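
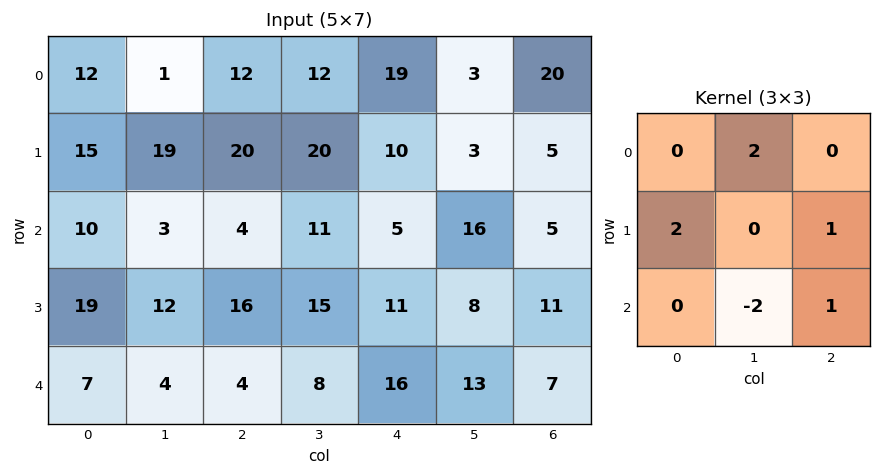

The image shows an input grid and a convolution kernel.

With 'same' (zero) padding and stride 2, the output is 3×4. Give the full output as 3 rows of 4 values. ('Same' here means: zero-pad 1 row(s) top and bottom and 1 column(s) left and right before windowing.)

-10 -6 10 -4
7 40 44 20
42 48 51 48

Output[0,0]: The receptive field on the zero-padded input at this output position is [0 0 0 / 0 12 1 / 0 15 19]. Elementwise product with the kernel and sum: 0·2 + 0·2 + 1·1 + 15·-2 + 19·1.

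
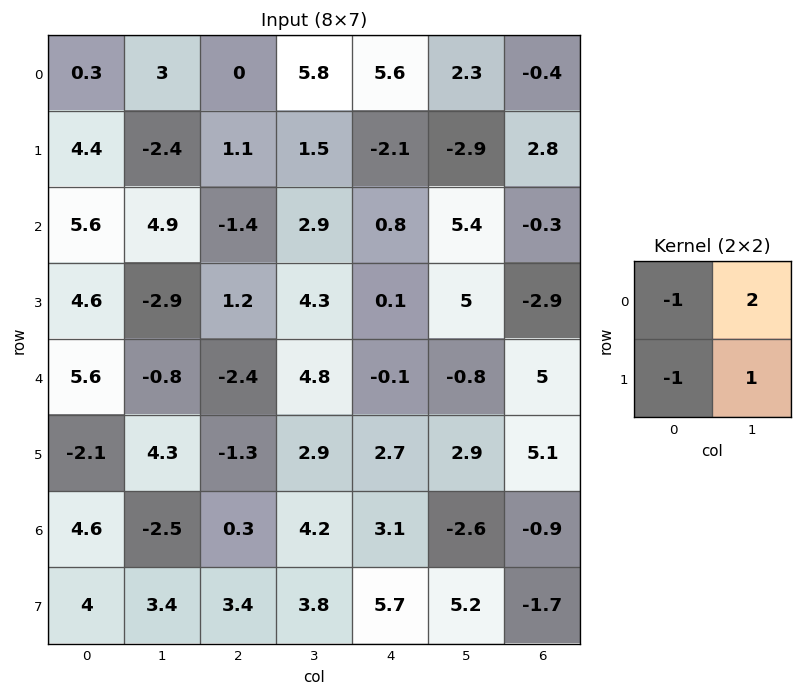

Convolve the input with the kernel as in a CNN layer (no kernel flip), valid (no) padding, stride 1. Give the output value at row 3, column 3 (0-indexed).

The receptive field on the input at this output position is [4.3 0.1 / 4.8 -0.1]. Elementwise product with the kernel and sum: 4.3·-1 + 0.1·2 + 4.8·-1 + -0.1·1.

-9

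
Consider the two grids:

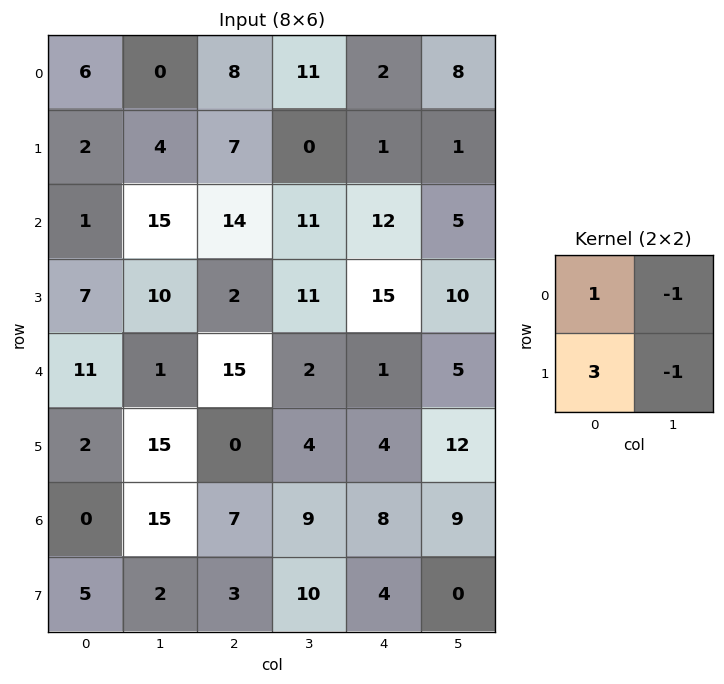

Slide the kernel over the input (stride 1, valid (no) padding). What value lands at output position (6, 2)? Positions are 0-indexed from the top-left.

The receptive field on the input at this output position is [7 9 / 3 10]. Elementwise product with the kernel and sum: 7·1 + 9·-1 + 3·3 + 10·-1.

-3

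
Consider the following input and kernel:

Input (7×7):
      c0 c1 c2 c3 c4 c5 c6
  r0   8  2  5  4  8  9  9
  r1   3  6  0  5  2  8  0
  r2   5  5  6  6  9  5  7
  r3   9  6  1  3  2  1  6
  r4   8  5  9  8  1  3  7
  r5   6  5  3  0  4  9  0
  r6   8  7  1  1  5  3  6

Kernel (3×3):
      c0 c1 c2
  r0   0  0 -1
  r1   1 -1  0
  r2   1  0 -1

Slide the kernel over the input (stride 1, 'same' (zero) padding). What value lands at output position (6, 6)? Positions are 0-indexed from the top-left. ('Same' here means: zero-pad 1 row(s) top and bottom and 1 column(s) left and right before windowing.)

The receptive field on the zero-padded input at this output position is [9 0 0 / 3 6 0 / 0 0 0]. Elementwise product with the kernel and sum: 0·-1 + 3·1 + 6·-1 + 0·1 + 0·-1.

-3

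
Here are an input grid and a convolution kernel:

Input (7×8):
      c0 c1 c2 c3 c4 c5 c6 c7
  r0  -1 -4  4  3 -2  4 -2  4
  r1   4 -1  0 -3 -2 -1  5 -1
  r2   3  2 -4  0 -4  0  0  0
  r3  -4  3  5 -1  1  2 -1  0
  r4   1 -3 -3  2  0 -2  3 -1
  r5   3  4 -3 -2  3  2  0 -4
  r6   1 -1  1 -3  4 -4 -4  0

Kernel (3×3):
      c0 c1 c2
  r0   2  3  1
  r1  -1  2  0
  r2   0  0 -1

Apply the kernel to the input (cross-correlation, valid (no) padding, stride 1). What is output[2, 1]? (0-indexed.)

-3

The receptive field on the input at this output position is [2 -4 0 / 3 5 -1 / -3 -3 2]. Elementwise product with the kernel and sum: 2·2 + -4·3 + 0·1 + 3·-1 + 5·2 + 2·-1.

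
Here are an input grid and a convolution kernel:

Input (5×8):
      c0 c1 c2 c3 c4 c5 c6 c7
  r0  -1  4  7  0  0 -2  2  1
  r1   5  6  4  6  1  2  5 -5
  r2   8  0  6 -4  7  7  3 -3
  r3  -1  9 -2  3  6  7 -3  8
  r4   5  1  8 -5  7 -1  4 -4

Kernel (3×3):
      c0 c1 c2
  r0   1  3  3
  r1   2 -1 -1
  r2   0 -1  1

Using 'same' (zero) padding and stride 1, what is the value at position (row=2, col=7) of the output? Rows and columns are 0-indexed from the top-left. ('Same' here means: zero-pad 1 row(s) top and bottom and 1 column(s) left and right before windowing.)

The receptive field on the zero-padded input at this output position is [5 -5 0 / 3 -3 0 / -3 8 0]. Elementwise product with the kernel and sum: 5·1 + -5·3 + 0·3 + 3·2 + -3·-1 + 0·-1 + 8·-1 + 0·1.

-9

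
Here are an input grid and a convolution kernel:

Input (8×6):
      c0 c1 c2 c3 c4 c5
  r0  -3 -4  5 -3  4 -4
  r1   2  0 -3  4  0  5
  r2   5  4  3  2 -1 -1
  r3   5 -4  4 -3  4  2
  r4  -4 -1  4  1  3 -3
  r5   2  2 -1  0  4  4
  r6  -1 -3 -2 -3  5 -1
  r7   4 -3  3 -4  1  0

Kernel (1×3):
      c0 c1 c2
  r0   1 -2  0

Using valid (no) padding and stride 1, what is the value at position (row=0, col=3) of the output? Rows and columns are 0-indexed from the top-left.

-11

The receptive field on the input at this output position is [-3 4 -4]. Elementwise product with the kernel and sum: -3·1 + 4·-2.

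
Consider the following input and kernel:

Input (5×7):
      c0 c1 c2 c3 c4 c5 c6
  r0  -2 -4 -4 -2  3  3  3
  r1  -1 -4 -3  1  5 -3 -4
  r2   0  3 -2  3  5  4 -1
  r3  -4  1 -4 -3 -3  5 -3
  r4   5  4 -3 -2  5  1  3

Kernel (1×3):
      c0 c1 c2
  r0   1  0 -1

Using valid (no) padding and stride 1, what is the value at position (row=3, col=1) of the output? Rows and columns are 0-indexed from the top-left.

4

The receptive field on the input at this output position is [1 -4 -3]. Elementwise product with the kernel and sum: 1·1 + -3·-1.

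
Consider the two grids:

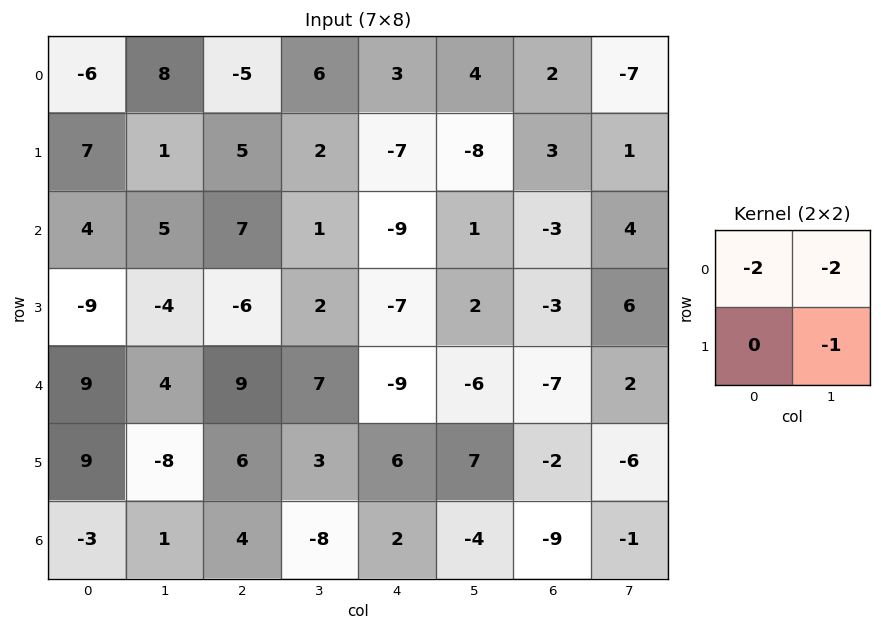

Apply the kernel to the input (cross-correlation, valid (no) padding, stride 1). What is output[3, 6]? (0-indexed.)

-8

The receptive field on the input at this output position is [-3 6 / -7 2]. Elementwise product with the kernel and sum: -3·-2 + 6·-2 + 2·-1.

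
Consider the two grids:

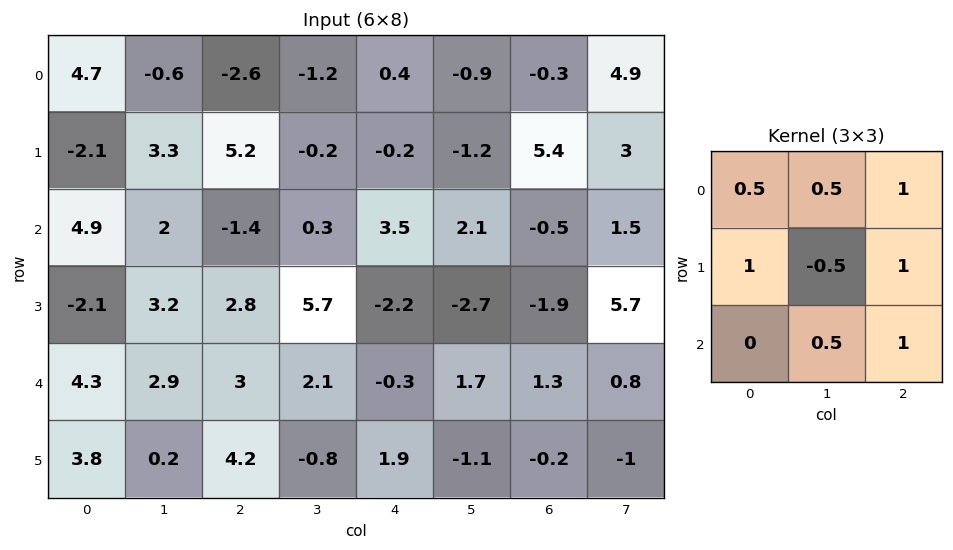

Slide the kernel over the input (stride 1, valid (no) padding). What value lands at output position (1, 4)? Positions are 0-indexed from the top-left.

The receptive field on the input at this output position is [-0.2 -1.2 5.4 / 3.5 2.1 -0.5 / -2.2 -2.7 -1.9]. Elementwise product with the kernel and sum: -0.2·0.5 + -1.2·0.5 + 5.4·1 + 3.5·1 + 2.1·-0.5 + -0.5·1 + -2.7·0.5 + -1.9·1.

3.4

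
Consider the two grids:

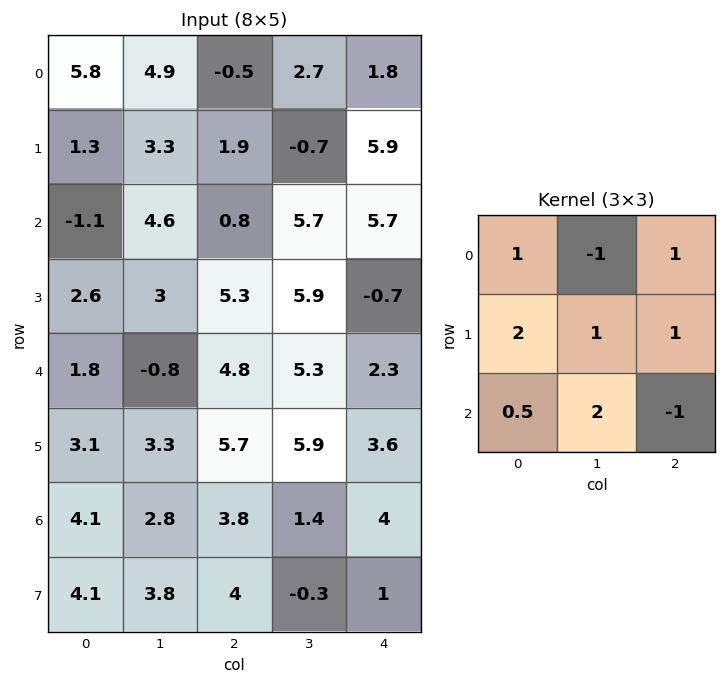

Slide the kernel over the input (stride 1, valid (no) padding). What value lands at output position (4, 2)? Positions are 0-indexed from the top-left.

The receptive field on the input at this output position is [4.8 5.3 2.3 / 5.7 5.9 3.6 / 3.8 1.4 4]. Elementwise product with the kernel and sum: 4.8·1 + 5.3·-1 + 2.3·1 + 5.7·2 + 5.9·1 + 3.6·1 + 3.8·0.5 + 1.4·2 + 4·-1.

23.4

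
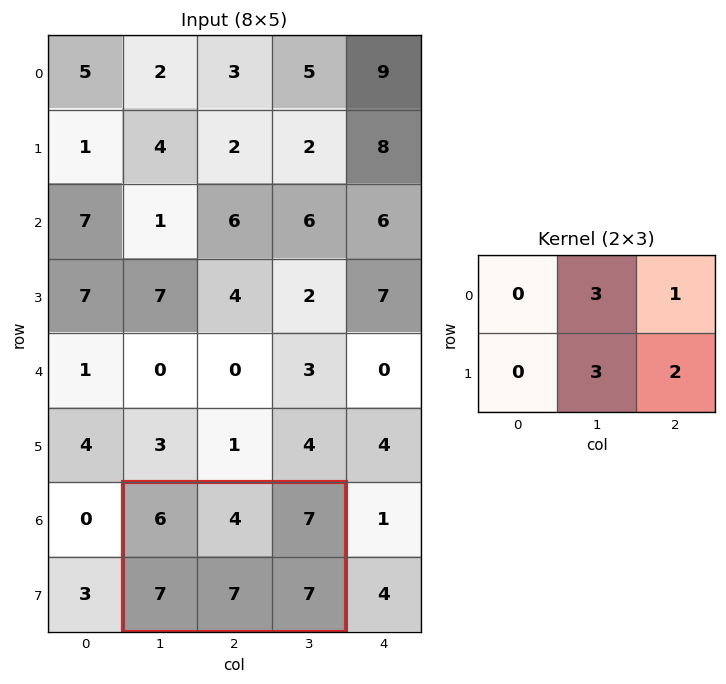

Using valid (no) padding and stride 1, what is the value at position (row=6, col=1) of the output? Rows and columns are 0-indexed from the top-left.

54

The receptive field on the input at this output position is [6 4 7 / 7 7 7]. Elementwise product with the kernel and sum: 4·3 + 7·1 + 7·3 + 7·2.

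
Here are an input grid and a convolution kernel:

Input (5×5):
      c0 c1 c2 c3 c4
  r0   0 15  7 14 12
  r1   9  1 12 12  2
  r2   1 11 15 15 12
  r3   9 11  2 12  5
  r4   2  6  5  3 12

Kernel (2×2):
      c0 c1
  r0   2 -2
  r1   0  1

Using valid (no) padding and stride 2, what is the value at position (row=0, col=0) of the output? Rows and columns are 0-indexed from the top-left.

The receptive field on the input at this output position is [0 15 / 9 1]. Elementwise product with the kernel and sum: 0·2 + 15·-2 + 1·1.

-29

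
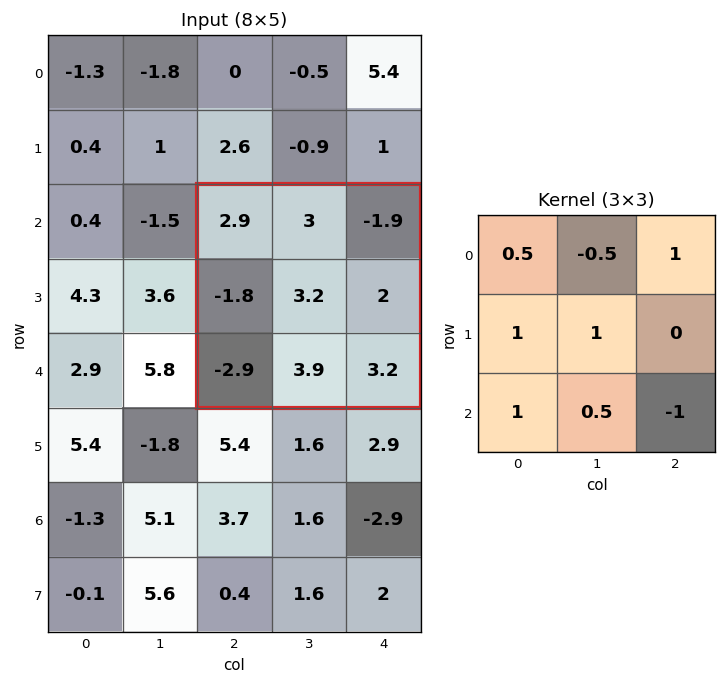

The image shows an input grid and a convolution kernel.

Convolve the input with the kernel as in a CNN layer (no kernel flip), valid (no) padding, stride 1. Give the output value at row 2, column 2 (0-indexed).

-4.7

The receptive field on the input at this output position is [2.9 3 -1.9 / -1.8 3.2 2 / -2.9 3.9 3.2]. Elementwise product with the kernel and sum: 2.9·0.5 + 3·-0.5 + -1.9·1 + -1.8·1 + 3.2·1 + -2.9·1 + 3.9·0.5 + 3.2·-1.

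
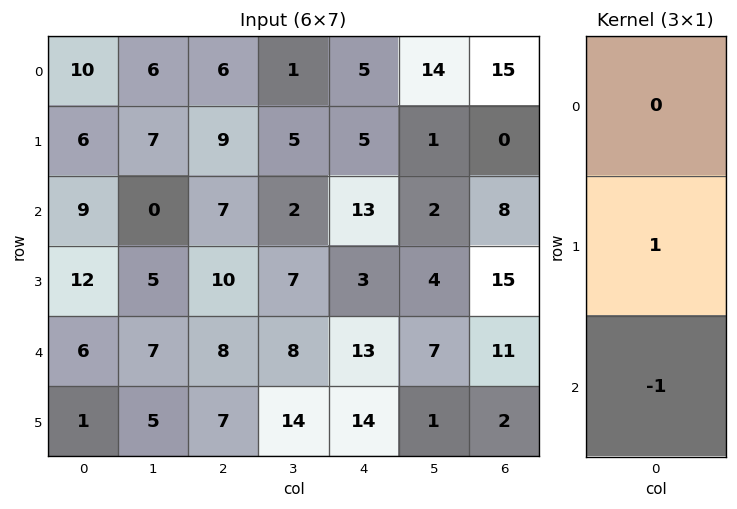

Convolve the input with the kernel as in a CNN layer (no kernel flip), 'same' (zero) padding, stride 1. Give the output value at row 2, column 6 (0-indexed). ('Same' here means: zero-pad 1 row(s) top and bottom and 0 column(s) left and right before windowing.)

The receptive field on the zero-padded input at this output position is [0 / 8 / 15]. Elementwise product with the kernel and sum: 8·1 + 15·-1.

-7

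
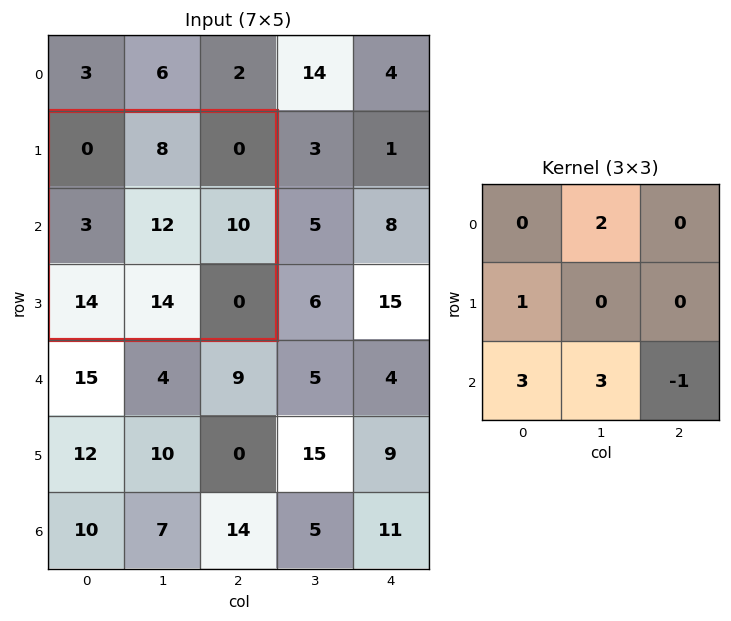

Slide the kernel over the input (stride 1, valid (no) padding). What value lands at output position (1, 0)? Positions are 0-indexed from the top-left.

103

The receptive field on the input at this output position is [0 8 0 / 3 12 10 / 14 14 0]. Elementwise product with the kernel and sum: 8·2 + 3·1 + 14·3 + 14·3 + 0·-1.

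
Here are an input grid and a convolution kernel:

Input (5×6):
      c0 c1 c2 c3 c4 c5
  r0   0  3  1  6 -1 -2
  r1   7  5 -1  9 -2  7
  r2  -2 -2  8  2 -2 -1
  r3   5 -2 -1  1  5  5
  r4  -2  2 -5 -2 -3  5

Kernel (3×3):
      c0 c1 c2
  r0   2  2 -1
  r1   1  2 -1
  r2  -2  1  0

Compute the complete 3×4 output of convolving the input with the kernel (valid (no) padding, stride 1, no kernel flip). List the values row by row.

Output[0,0]: The receptive field on the input at this output position is [0 3 1 / 7 5 -1 / -2 -2 8]. Elementwise product with the kernel and sum: 0·2 + 3·2 + 1·-1 + 7·1 + 5·2 + -1·-1 + -2·-2 + -2·1.
Output[0,1]: The receptive field on the input at this output position is [3 1 6 / 5 -1 9 / -2 8 2]. Elementwise product with the kernel and sum: 3·2 + 1·2 + 6·-1 + 5·1 + -1·2 + 9·-1 + -2·-2 + 8·1.

25 8 20 4
-1 14 35 9
-8 -4 26 8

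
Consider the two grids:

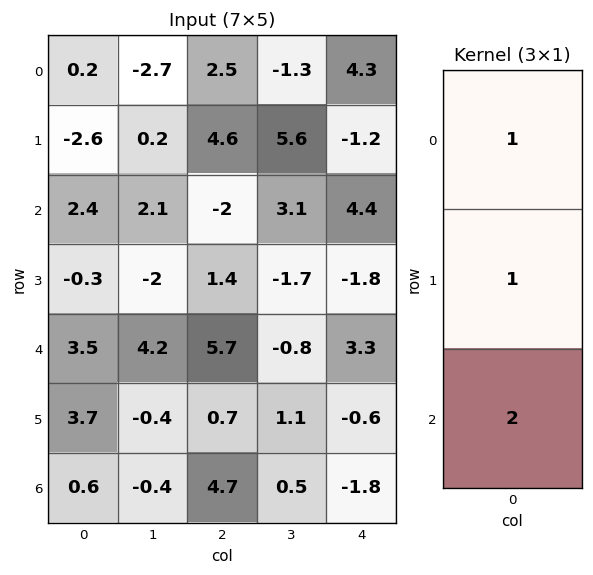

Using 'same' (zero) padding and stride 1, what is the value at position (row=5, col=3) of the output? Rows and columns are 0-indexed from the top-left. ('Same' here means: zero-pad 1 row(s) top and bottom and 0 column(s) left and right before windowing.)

The receptive field on the zero-padded input at this output position is [-0.8 / 1.1 / 0.5]. Elementwise product with the kernel and sum: -0.8·1 + 1.1·1 + 0.5·2.

1.3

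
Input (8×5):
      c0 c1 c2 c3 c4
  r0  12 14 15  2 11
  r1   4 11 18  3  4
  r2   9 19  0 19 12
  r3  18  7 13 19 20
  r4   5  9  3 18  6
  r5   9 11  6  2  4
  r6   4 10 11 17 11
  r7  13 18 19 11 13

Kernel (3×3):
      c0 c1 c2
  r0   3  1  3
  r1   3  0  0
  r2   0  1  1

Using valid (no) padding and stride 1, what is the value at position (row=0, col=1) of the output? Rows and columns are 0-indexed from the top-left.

115

The receptive field on the input at this output position is [14 15 2 / 11 18 3 / 19 0 19]. Elementwise product with the kernel and sum: 14·3 + 15·1 + 2·3 + 11·3 + 0·1 + 19·1.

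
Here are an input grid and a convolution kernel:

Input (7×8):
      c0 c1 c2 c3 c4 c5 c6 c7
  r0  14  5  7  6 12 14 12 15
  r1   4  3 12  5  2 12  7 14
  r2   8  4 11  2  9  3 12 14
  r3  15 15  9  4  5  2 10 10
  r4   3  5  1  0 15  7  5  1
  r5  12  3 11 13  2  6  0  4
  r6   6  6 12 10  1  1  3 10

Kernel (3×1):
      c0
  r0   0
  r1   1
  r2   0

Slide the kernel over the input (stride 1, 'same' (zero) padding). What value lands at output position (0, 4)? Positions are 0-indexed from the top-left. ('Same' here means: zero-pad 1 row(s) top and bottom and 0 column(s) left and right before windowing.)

The receptive field on the zero-padded input at this output position is [0 / 12 / 2]. Elementwise product with the kernel and sum: 12·1.

12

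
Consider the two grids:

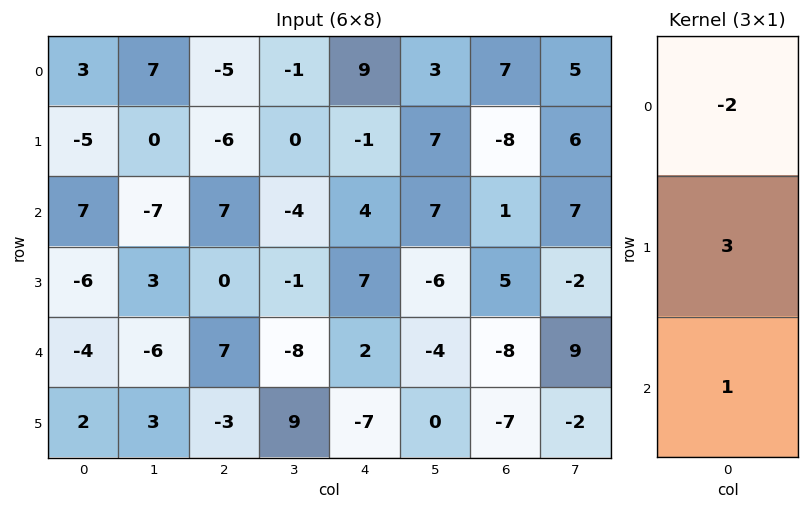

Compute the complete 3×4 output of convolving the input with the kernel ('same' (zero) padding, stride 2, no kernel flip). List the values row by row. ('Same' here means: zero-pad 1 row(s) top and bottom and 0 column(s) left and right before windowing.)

4 -21 26 13
25 33 21 24
2 18 -15 -41

Output[0,0]: The receptive field on the zero-padded input at this output position is [0 / 3 / -5]. Elementwise product with the kernel and sum: 0·-2 + 3·3 + -5·1.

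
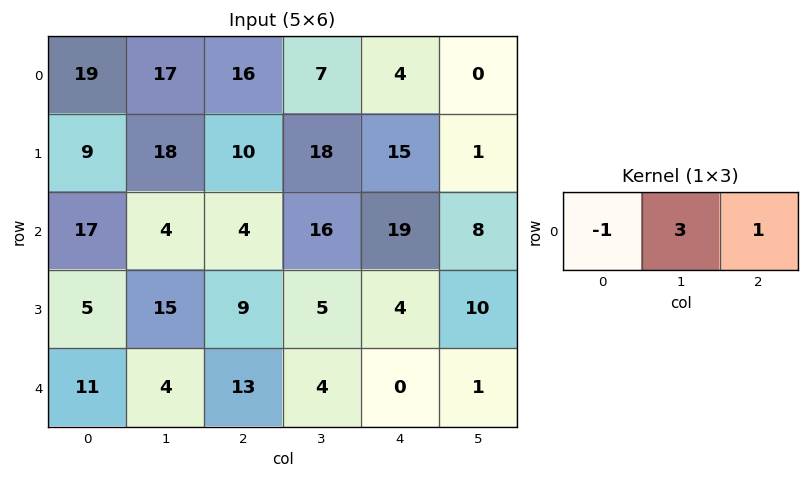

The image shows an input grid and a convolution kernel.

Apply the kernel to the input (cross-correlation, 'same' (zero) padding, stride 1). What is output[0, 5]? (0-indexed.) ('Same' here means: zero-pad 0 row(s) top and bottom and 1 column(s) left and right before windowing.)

-4

The receptive field on the zero-padded input at this output position is [4 0 0]. Elementwise product with the kernel and sum: 4·-1 + 0·3 + 0·1.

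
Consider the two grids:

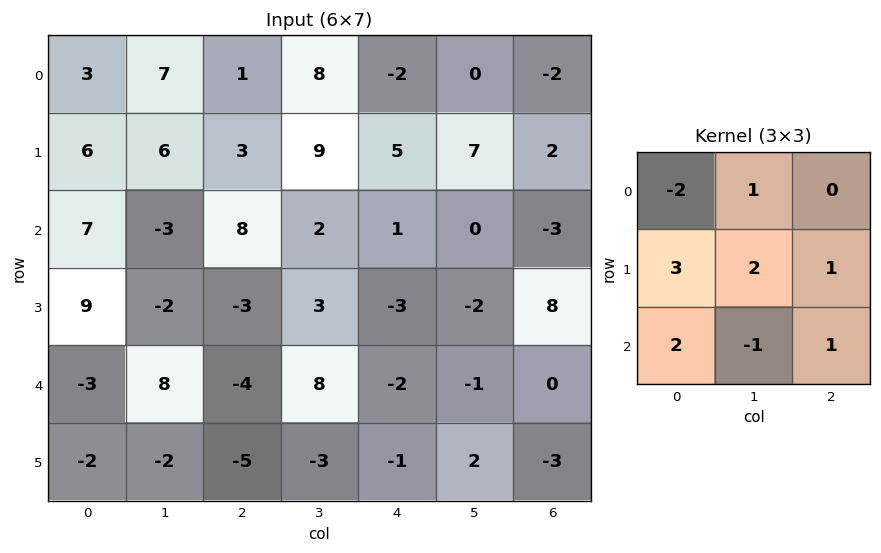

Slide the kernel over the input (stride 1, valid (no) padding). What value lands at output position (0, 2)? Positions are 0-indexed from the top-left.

The receptive field on the input at this output position is [1 8 -2 / 3 9 5 / 8 2 1]. Elementwise product with the kernel and sum: 1·-2 + 8·1 + 3·3 + 9·2 + 5·1 + 8·2 + 2·-1 + 1·1.

53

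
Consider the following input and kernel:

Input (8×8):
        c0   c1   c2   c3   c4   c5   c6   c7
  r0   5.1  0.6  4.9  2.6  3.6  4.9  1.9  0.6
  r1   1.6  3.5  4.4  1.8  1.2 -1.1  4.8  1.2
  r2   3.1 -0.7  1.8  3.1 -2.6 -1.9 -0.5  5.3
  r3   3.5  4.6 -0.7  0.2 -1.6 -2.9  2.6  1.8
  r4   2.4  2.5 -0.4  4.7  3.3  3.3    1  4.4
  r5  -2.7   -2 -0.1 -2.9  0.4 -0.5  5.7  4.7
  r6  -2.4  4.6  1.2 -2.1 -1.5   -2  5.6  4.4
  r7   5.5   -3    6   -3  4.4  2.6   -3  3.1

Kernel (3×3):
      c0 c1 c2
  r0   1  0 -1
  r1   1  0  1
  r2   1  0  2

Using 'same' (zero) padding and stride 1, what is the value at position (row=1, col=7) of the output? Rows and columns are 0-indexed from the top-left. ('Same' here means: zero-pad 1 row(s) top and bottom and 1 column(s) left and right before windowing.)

The receptive field on the zero-padded input at this output position is [1.9 0.6 0 / 4.8 1.2 0 / -0.5 5.3 0]. Elementwise product with the kernel and sum: 1.9·1 + 0·-1 + 4.8·1 + 0·1 + -0.5·1 + 0·2.

6.2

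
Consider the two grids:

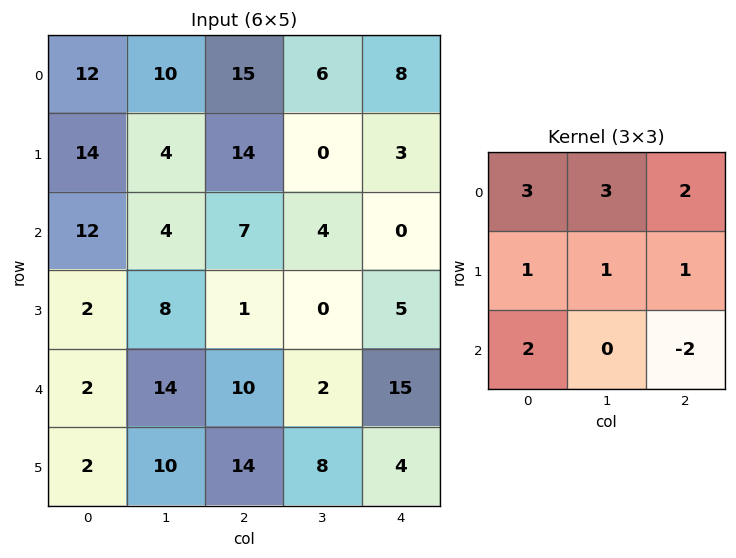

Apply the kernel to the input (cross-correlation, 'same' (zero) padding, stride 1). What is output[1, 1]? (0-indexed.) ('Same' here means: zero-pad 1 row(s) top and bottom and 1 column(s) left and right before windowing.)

The receptive field on the zero-padded input at this output position is [12 10 15 / 14 4 14 / 12 4 7]. Elementwise product with the kernel and sum: 12·3 + 10·3 + 15·2 + 14·1 + 4·1 + 14·1 + 12·2 + 7·-2.

138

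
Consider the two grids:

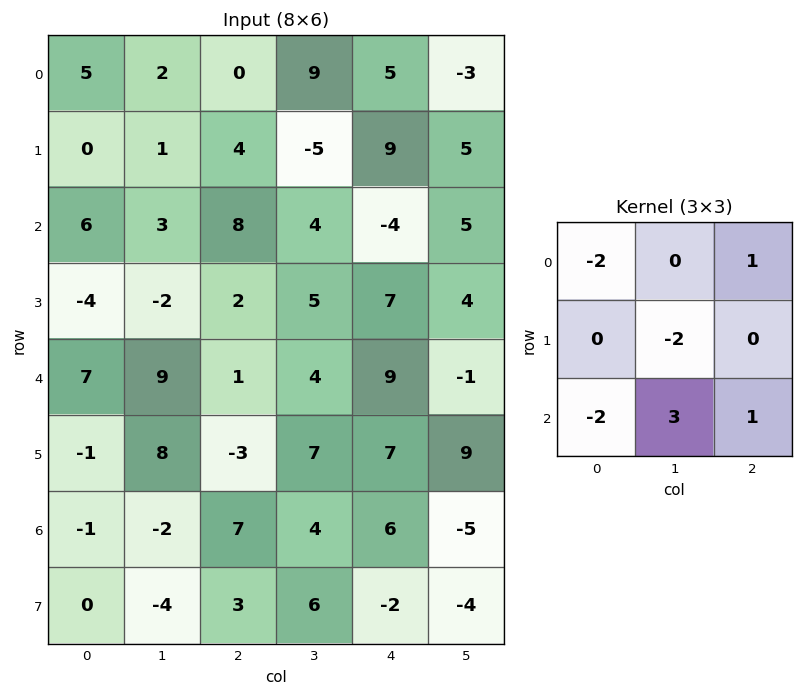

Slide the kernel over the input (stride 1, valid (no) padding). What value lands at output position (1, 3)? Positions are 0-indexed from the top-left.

The receptive field on the input at this output position is [-5 9 5 / 4 -4 5 / 5 7 4]. Elementwise product with the kernel and sum: -5·-2 + 5·1 + -4·-2 + 5·-2 + 7·3 + 4·1.

38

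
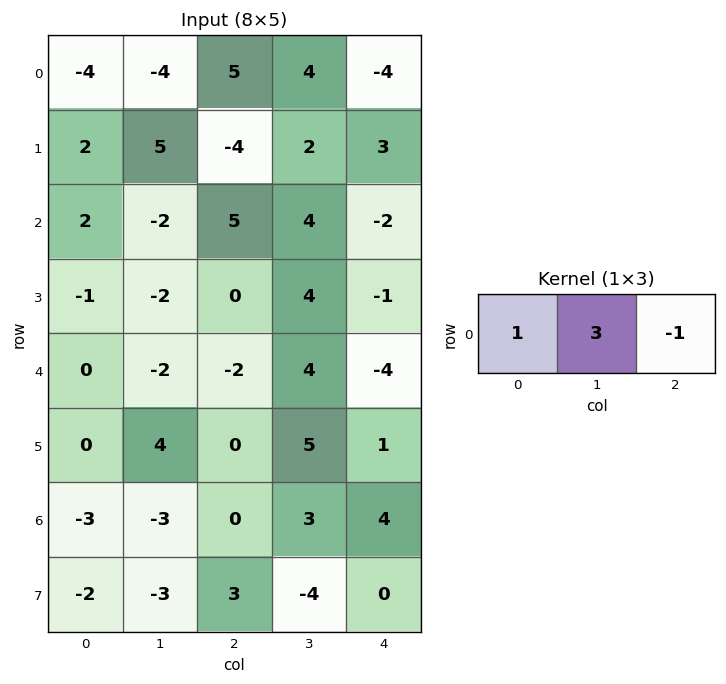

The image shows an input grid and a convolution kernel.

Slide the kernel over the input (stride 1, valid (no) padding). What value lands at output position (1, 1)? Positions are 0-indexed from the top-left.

The receptive field on the input at this output position is [5 -4 2]. Elementwise product with the kernel and sum: 5·1 + -4·3 + 2·-1.

-9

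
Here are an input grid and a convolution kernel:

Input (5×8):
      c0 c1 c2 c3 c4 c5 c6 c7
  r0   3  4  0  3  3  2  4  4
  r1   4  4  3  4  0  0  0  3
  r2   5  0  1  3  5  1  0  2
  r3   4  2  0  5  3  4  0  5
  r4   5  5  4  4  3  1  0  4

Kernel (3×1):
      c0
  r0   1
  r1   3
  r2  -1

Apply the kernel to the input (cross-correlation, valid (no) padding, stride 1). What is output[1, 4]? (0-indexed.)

12

The receptive field on the input at this output position is [0 / 5 / 3]. Elementwise product with the kernel and sum: 0·1 + 5·3 + 3·-1.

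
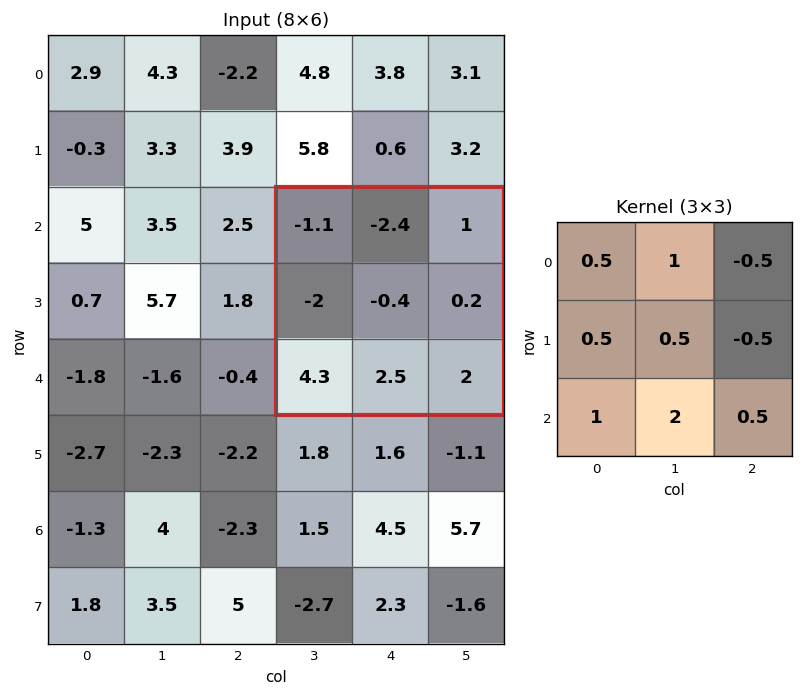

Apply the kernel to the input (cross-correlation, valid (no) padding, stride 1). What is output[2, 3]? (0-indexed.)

The receptive field on the input at this output position is [-1.1 -2.4 1 / -2 -0.4 0.2 / 4.3 2.5 2]. Elementwise product with the kernel and sum: -1.1·0.5 + -2.4·1 + 1·-0.5 + -2·0.5 + -0.4·0.5 + 0.2·-0.5 + 4.3·1 + 2.5·2 + 2·0.5.

5.55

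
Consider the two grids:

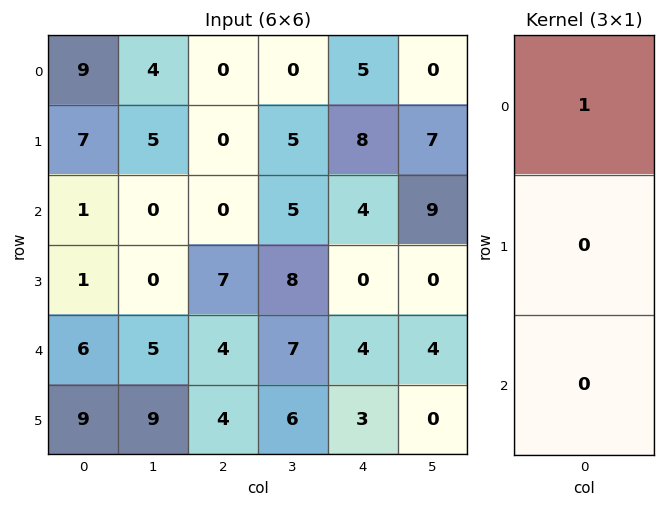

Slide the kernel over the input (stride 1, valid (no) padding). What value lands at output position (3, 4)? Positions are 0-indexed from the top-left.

The receptive field on the input at this output position is [0 / 4 / 3]. Elementwise product with the kernel and sum: 0·1.

0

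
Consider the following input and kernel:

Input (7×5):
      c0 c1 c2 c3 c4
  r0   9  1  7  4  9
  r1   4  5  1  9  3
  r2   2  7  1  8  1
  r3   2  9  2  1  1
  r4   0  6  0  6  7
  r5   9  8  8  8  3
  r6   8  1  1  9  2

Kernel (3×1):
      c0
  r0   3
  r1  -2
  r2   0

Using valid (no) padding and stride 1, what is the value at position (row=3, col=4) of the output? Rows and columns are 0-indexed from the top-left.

The receptive field on the input at this output position is [1 / 7 / 3]. Elementwise product with the kernel and sum: 1·3 + 7·-2.

-11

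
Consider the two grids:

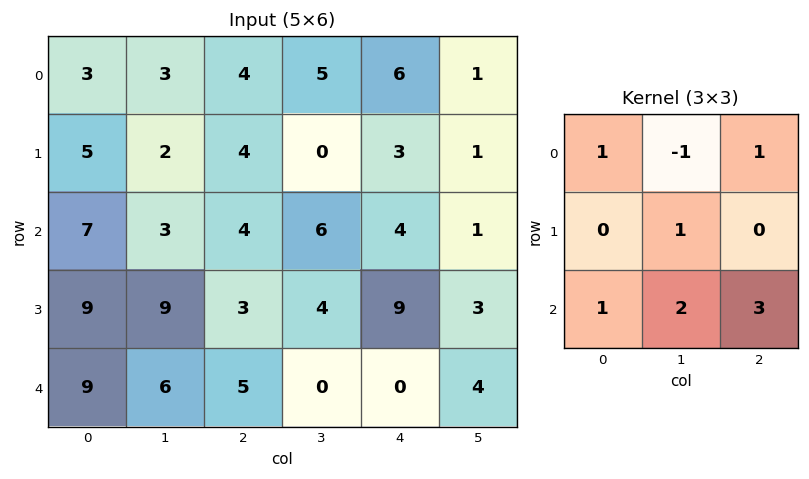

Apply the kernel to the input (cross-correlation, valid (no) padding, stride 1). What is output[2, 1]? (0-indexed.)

The receptive field on the input at this output position is [3 4 6 / 9 3 4 / 6 5 0]. Elementwise product with the kernel and sum: 3·1 + 4·-1 + 6·1 + 3·1 + 6·1 + 5·2 + 0·3.

24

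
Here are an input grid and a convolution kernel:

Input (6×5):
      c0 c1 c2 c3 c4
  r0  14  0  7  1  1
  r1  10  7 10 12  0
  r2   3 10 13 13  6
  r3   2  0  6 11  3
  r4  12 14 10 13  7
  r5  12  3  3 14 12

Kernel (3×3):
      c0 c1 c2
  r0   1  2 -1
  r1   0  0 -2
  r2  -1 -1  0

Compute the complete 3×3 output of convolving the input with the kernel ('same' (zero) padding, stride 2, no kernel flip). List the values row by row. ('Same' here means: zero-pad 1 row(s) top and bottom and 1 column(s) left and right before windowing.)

-10 -19 -12
-9 -17 -2
-36 -31 -9

Output[0,0]: The receptive field on the zero-padded input at this output position is [0 0 0 / 0 14 0 / 0 10 7]. Elementwise product with the kernel and sum: 0·1 + 0·2 + 0·-1 + 0·-2 + 0·-1 + 10·-1.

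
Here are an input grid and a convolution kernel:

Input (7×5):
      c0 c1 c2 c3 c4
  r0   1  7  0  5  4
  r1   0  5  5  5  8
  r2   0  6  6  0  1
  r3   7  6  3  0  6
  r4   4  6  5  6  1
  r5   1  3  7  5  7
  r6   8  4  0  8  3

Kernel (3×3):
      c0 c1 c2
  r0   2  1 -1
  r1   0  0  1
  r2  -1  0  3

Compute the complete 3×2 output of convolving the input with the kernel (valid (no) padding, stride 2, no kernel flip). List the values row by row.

32 6
14 15
8 31

Output[0,0]: The receptive field on the input at this output position is [1 7 0 / 0 5 5 / 0 6 6]. Elementwise product with the kernel and sum: 1·2 + 7·1 + 0·-1 + 5·1 + 0·-1 + 6·3.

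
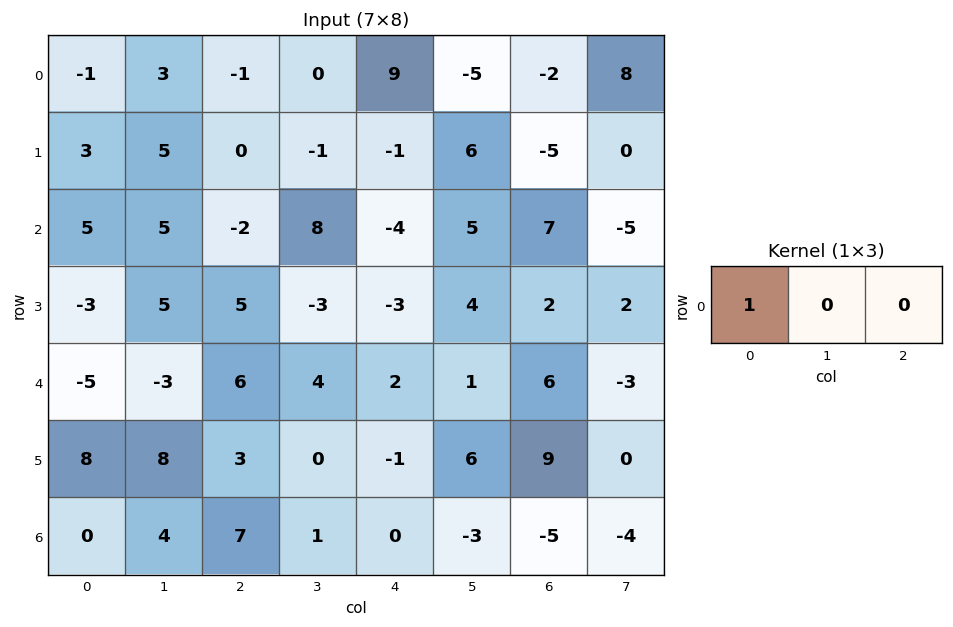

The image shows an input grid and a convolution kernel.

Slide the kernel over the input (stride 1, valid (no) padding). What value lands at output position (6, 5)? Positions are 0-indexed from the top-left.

-3

The receptive field on the input at this output position is [-3 -5 -4]. Elementwise product with the kernel and sum: -3·1.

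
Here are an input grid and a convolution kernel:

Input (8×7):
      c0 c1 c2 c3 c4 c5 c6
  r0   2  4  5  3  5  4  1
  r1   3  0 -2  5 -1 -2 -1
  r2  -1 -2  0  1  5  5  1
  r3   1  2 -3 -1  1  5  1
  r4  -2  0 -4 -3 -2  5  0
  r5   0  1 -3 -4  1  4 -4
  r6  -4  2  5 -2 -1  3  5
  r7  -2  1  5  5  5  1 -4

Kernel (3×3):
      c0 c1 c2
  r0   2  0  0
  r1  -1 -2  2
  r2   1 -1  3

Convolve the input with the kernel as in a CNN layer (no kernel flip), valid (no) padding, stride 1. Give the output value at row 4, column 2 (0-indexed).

9

The receptive field on the input at this output position is [-4 -3 -2 / -3 -4 1 / 5 -2 -1]. Elementwise product with the kernel and sum: -4·2 + -3·-1 + -4·-2 + 1·2 + 5·1 + -2·-1 + -1·3.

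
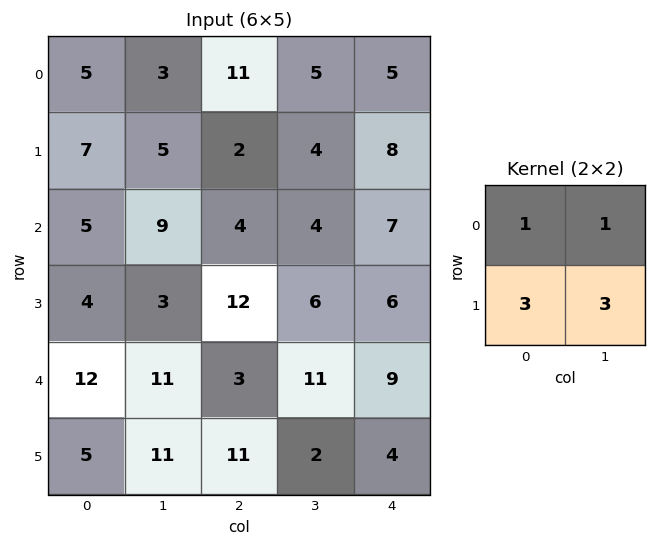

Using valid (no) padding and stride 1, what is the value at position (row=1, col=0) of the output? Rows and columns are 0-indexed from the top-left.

The receptive field on the input at this output position is [7 5 / 5 9]. Elementwise product with the kernel and sum: 7·1 + 5·1 + 5·3 + 9·3.

54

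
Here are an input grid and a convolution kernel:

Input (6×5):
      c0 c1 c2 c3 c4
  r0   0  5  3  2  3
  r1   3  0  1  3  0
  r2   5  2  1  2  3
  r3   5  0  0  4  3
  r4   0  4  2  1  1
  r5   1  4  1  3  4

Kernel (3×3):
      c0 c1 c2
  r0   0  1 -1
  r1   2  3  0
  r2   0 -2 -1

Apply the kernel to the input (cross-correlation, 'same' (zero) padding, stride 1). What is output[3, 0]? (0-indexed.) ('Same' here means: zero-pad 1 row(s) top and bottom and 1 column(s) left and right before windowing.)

The receptive field on the zero-padded input at this output position is [0 5 2 / 0 5 0 / 0 0 4]. Elementwise product with the kernel and sum: 5·1 + 2·-1 + 0·2 + 5·3 + 0·-2 + 4·-1.

14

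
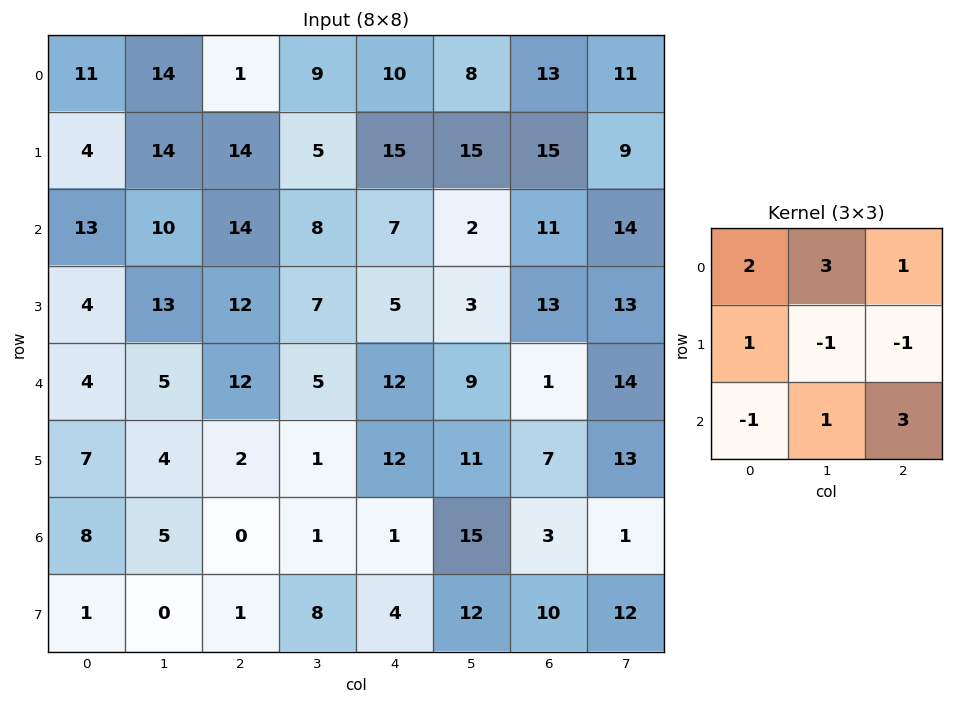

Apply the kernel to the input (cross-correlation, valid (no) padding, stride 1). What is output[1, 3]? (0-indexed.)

The receptive field on the input at this output position is [5 15 15 / 8 7 2 / 7 5 3]. Elementwise product with the kernel and sum: 5·2 + 15·3 + 15·1 + 8·1 + 7·-1 + 2·-1 + 7·-1 + 5·1 + 3·3.

76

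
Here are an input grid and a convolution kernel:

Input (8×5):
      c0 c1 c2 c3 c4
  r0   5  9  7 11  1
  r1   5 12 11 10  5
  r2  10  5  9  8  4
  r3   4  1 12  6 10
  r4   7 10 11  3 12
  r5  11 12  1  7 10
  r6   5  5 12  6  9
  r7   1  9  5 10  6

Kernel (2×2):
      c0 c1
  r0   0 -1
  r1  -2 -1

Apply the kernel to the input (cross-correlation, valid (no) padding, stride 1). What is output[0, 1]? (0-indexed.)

The receptive field on the input at this output position is [9 7 / 12 11]. Elementwise product with the kernel and sum: 7·-1 + 12·-2 + 11·-1.

-42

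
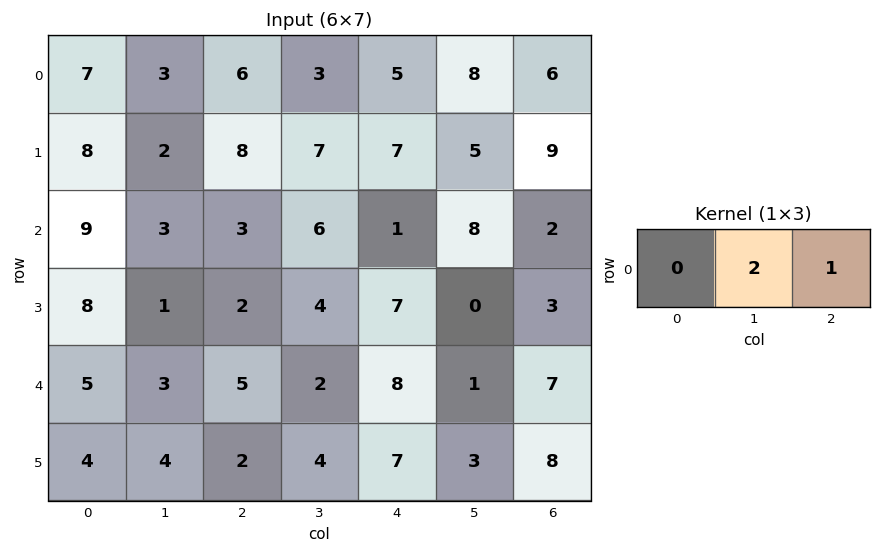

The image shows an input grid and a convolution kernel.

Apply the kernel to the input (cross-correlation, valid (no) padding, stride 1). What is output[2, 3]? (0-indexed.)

10

The receptive field on the input at this output position is [6 1 8]. Elementwise product with the kernel and sum: 1·2 + 8·1.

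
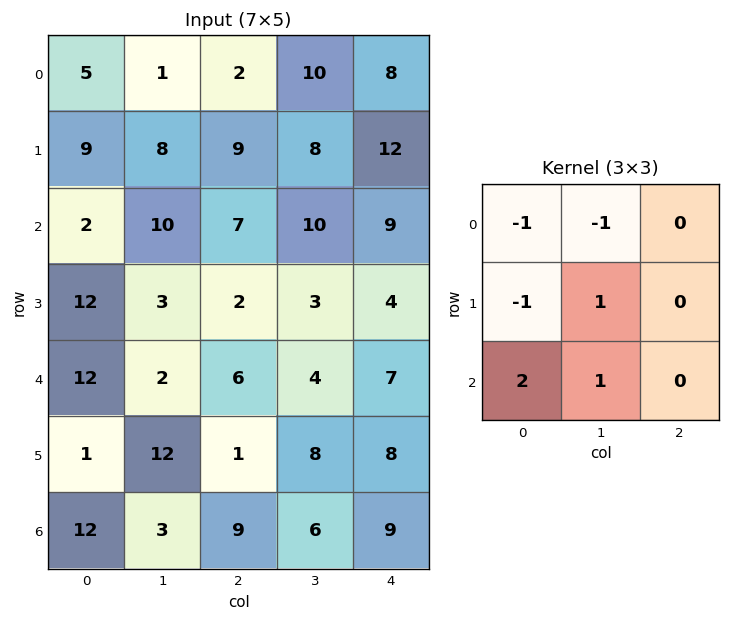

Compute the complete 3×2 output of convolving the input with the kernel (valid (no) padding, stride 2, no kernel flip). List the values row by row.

Output[0,0]: The receptive field on the input at this output position is [5 1 2 / 9 8 9 / 2 10 7]. Elementwise product with the kernel and sum: 5·-1 + 1·-1 + 9·-1 + 8·1 + 2·2 + 10·1.

7 11
5 0
24 21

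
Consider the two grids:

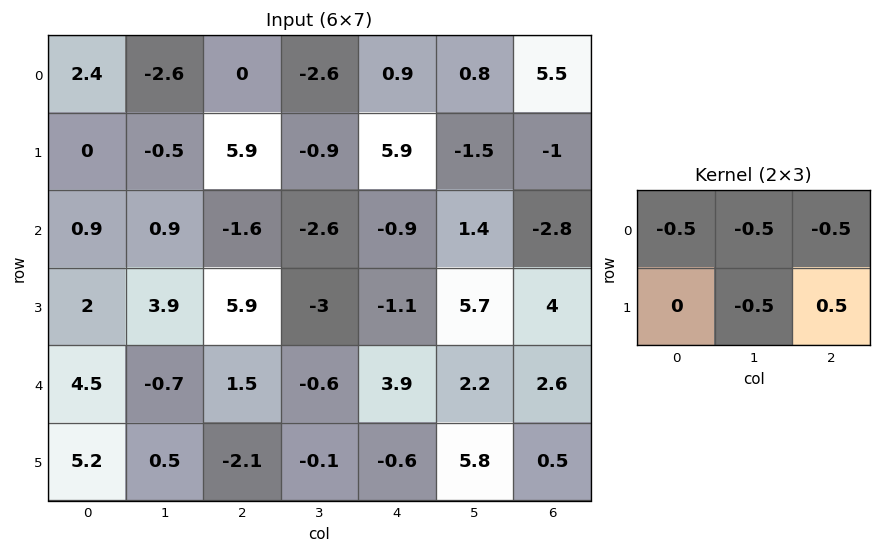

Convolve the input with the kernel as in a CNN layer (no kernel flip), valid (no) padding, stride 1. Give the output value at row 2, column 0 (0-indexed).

The receptive field on the input at this output position is [0.9 0.9 -1.6 / 2 3.9 5.9]. Elementwise product with the kernel and sum: 0.9·-0.5 + 0.9·-0.5 + -1.6·-0.5 + 3.9·-0.5 + 5.9·0.5.

0.9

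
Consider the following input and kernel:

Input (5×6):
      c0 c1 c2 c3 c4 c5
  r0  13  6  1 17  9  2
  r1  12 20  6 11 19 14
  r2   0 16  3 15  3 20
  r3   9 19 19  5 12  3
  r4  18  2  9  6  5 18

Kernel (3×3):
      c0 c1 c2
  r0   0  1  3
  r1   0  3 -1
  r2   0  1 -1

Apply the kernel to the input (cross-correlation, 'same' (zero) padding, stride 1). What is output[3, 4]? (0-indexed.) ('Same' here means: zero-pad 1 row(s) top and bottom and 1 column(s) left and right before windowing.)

The receptive field on the zero-padded input at this output position is [15 3 20 / 5 12 3 / 6 5 18]. Elementwise product with the kernel and sum: 3·1 + 20·3 + 12·3 + 3·-1 + 5·1 + 18·-1.

83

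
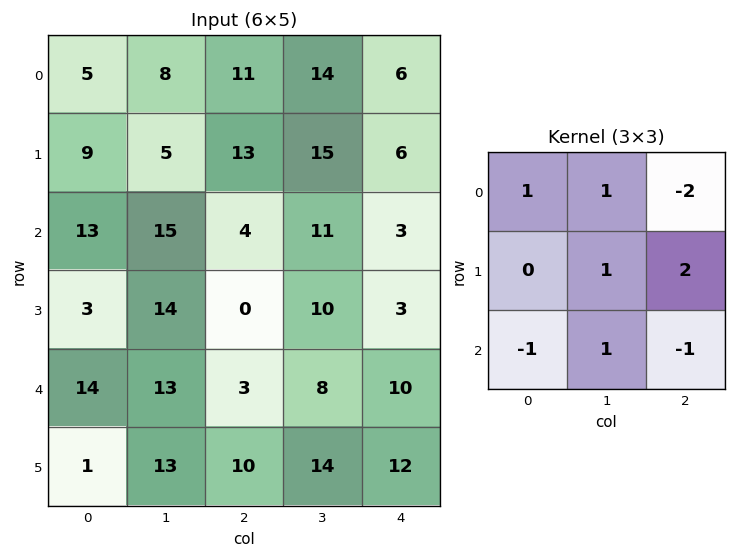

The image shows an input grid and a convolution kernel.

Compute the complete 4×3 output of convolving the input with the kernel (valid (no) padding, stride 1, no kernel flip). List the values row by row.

20 12 44
22 -10 40
30 -1 20
38 -4 24

Output[0,0]: The receptive field on the input at this output position is [5 8 11 / 9 5 13 / 13 15 4]. Elementwise product with the kernel and sum: 5·1 + 8·1 + 11·-2 + 5·1 + 13·2 + 13·-1 + 15·1 + 4·-1.
Output[0,1]: The receptive field on the input at this output position is [8 11 14 / 5 13 15 / 15 4 11]. Elementwise product with the kernel and sum: 8·1 + 11·1 + 14·-2 + 13·1 + 15·2 + 15·-1 + 4·1 + 11·-1.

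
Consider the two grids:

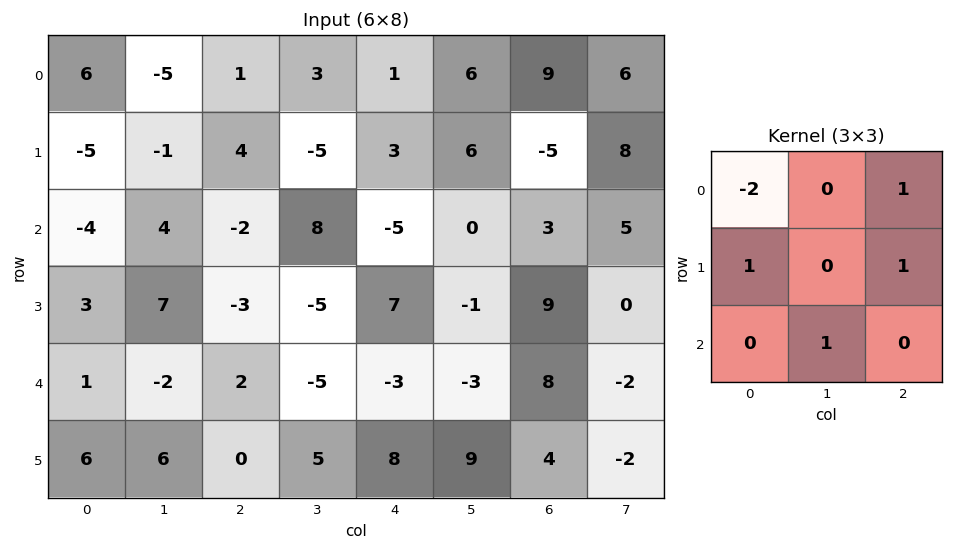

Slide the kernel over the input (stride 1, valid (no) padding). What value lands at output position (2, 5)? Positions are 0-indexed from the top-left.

12

The receptive field on the input at this output position is [0 3 5 / -1 9 0 / -3 8 -2]. Elementwise product with the kernel and sum: 0·-2 + 5·1 + -1·1 + 0·1 + 8·1.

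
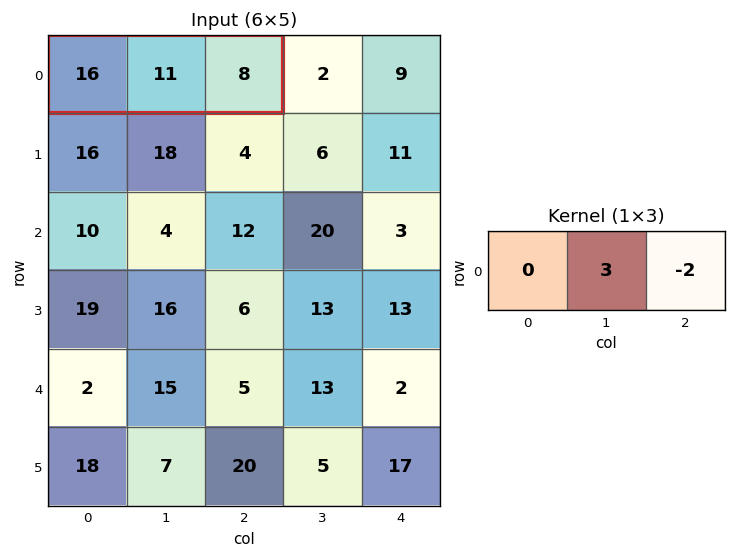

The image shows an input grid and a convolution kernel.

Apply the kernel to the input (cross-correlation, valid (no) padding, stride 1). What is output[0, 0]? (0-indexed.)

The receptive field on the input at this output position is [16 11 8]. Elementwise product with the kernel and sum: 11·3 + 8·-2.

17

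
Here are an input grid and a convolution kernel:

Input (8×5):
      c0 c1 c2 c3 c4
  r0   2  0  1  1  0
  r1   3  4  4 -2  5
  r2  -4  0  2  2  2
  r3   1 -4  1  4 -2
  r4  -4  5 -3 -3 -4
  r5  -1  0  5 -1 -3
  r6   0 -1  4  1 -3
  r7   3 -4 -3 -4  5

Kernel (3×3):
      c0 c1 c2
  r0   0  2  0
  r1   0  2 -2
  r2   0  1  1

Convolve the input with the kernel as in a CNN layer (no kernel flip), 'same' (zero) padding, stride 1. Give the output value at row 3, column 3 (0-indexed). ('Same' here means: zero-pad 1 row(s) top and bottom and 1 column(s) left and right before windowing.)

The receptive field on the zero-padded input at this output position is [2 2 2 / 1 4 -2 / -3 -3 -4]. Elementwise product with the kernel and sum: 2·2 + 4·2 + -2·-2 + -3·1 + -4·1.

9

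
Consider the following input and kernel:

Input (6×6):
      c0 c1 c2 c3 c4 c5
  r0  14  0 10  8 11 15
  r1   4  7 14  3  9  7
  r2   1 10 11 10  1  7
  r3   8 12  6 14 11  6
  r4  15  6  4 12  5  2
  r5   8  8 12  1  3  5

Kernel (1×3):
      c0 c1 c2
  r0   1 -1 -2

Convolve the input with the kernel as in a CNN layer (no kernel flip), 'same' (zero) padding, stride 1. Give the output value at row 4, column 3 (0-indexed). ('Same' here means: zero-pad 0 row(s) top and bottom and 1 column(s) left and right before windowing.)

-18

The receptive field on the zero-padded input at this output position is [4 12 5]. Elementwise product with the kernel and sum: 4·1 + 12·-1 + 5·-2.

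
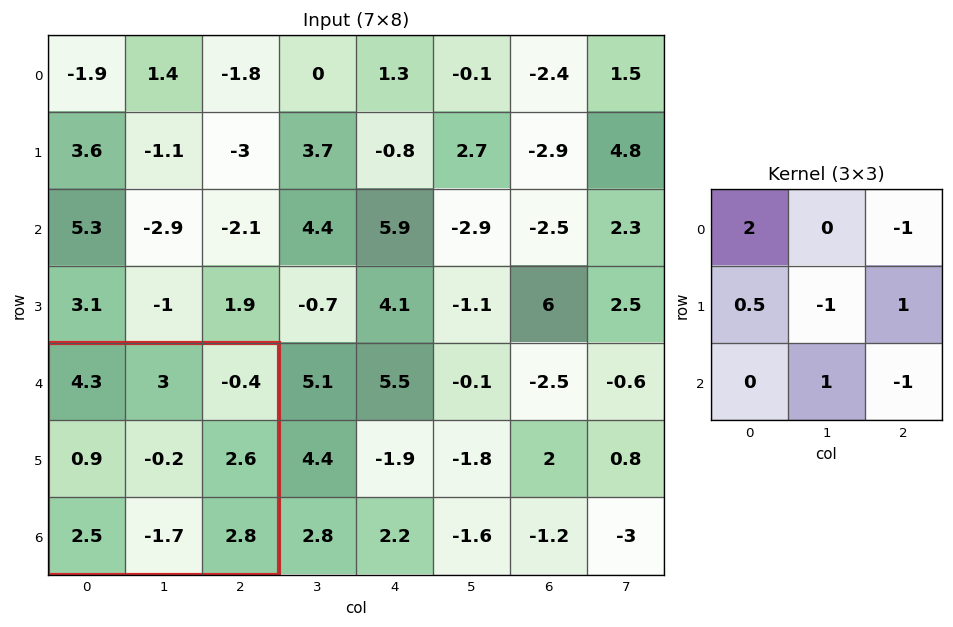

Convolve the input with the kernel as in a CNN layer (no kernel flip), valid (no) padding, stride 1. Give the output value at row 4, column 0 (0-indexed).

The receptive field on the input at this output position is [4.3 3 -0.4 / 0.9 -0.2 2.6 / 2.5 -1.7 2.8]. Elementwise product with the kernel and sum: 4.3·2 + -0.4·-1 + 0.9·0.5 + -0.2·-1 + 2.6·1 + -1.7·1 + 2.8·-1.

7.75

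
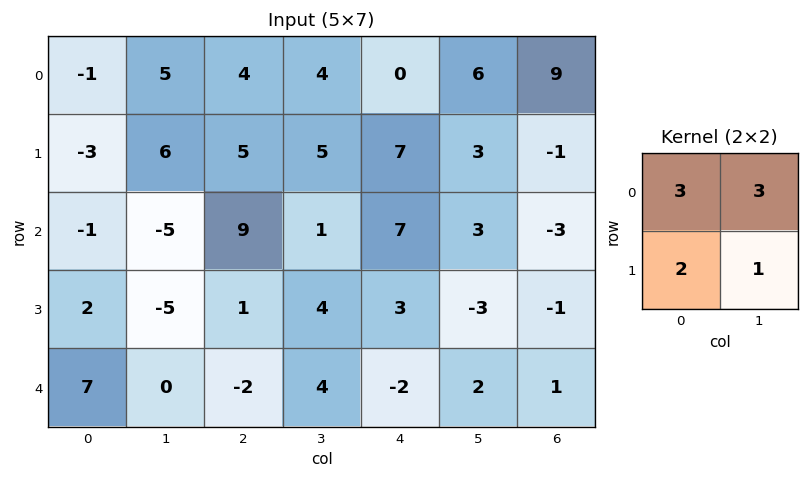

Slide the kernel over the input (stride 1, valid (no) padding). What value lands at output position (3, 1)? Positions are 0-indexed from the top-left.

-14

The receptive field on the input at this output position is [-5 1 / 0 -2]. Elementwise product with the kernel and sum: -5·3 + 1·3 + 0·2 + -2·1.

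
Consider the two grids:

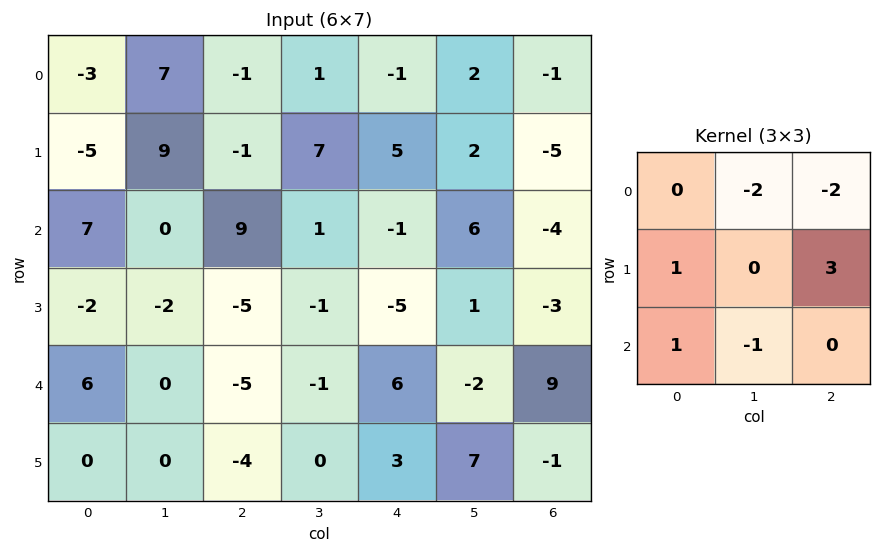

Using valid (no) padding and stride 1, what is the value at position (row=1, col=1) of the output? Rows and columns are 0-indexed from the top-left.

-6

The receptive field on the input at this output position is [9 -1 7 / 0 9 1 / -2 -5 -1]. Elementwise product with the kernel and sum: -1·-2 + 7·-2 + 0·1 + 1·3 + -2·1 + -5·-1.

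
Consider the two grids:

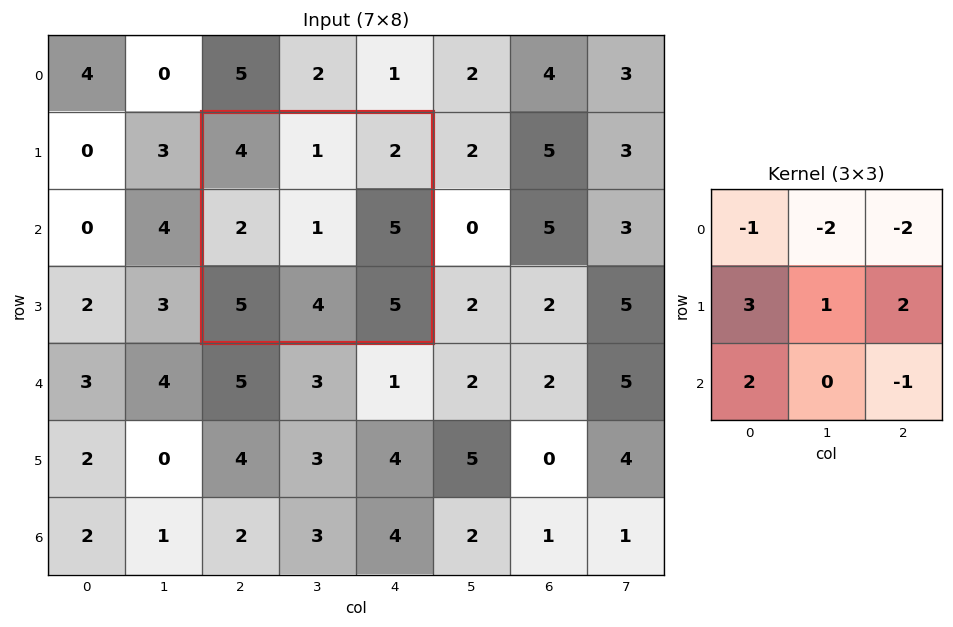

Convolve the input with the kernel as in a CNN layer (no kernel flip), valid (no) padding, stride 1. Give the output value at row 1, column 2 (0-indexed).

The receptive field on the input at this output position is [4 1 2 / 2 1 5 / 5 4 5]. Elementwise product with the kernel and sum: 4·-1 + 1·-2 + 2·-2 + 2·3 + 1·1 + 5·2 + 5·2 + 5·-1.

12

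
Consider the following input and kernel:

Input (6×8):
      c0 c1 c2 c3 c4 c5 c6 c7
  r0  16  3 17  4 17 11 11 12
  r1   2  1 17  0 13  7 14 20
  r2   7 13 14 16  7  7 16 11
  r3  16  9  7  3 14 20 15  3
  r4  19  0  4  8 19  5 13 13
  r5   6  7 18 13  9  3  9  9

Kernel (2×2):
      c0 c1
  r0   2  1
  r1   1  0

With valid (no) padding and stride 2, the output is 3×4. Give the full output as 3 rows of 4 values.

37 55 58 48
43 51 35 58
44 34 52 48

Output[0,0]: The receptive field on the input at this output position is [16 3 / 2 1]. Elementwise product with the kernel and sum: 16·2 + 3·1 + 2·1.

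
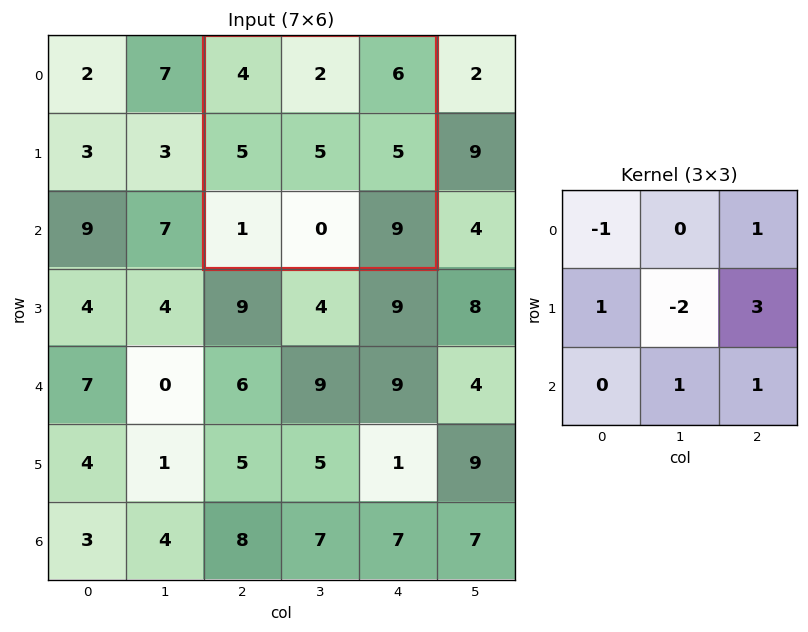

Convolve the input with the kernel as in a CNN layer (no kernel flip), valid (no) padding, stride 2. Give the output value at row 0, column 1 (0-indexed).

The receptive field on the input at this output position is [4 2 6 / 5 5 5 / 1 0 9]. Elementwise product with the kernel and sum: 4·-1 + 6·1 + 5·1 + 5·-2 + 5·3 + 0·1 + 9·1.

21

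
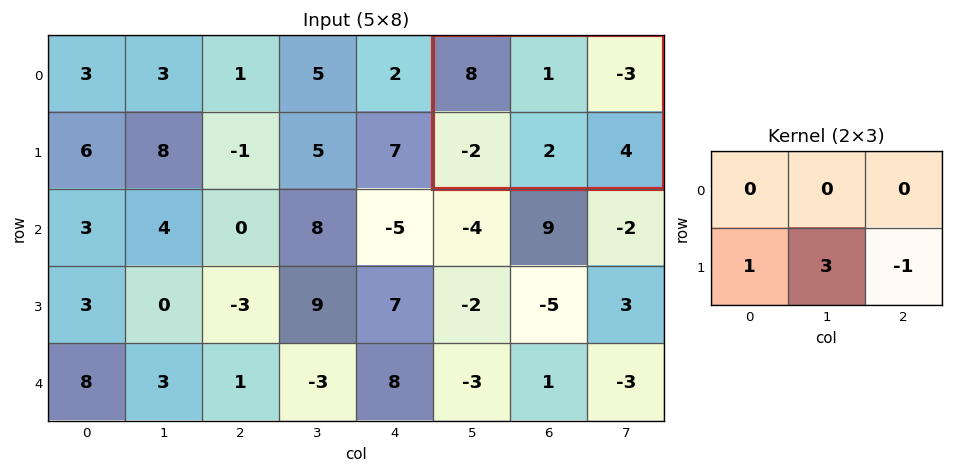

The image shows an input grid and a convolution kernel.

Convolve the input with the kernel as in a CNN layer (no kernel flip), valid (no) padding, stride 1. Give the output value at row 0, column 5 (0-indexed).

0

The receptive field on the input at this output position is [8 1 -3 / -2 2 4]. Elementwise product with the kernel and sum: -2·1 + 2·3 + 4·-1.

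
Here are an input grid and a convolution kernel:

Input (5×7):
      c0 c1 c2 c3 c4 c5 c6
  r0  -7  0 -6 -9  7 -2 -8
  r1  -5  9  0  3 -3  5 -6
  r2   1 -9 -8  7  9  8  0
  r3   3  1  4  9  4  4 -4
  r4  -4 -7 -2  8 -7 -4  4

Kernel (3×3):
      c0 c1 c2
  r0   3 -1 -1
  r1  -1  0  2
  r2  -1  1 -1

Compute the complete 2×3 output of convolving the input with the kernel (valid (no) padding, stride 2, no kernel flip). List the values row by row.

Output[0,0]: The receptive field on the input at this output position is [-7 0 -6 / -5 9 0 / 1 -9 -8]. Elementwise product with the kernel and sum: -7·3 + 0·-1 + -6·-1 + -5·-1 + 0·2 + 1·-1 + -9·1 + -8·-1.

-12 -16 21
24 -19 6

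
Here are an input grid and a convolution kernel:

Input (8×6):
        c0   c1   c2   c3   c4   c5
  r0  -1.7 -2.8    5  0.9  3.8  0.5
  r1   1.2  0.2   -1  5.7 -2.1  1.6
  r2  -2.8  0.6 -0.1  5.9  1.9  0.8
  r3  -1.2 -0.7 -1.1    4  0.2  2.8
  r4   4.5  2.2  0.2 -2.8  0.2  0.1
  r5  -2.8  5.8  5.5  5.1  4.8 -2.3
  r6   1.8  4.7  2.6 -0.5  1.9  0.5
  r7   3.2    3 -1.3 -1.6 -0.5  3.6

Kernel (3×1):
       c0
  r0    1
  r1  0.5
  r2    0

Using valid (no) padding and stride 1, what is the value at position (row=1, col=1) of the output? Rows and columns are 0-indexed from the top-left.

0.5

The receptive field on the input at this output position is [0.2 / 0.6 / -0.7]. Elementwise product with the kernel and sum: 0.2·1 + 0.6·0.5.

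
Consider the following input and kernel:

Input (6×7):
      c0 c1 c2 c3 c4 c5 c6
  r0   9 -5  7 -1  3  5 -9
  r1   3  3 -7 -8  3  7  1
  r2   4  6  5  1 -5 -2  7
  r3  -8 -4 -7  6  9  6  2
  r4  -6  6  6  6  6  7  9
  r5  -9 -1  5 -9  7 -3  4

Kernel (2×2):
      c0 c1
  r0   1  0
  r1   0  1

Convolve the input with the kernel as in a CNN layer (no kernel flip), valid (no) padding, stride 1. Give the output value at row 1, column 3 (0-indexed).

-13

The receptive field on the input at this output position is [-8 3 / 1 -5]. Elementwise product with the kernel and sum: -8·1 + -5·1.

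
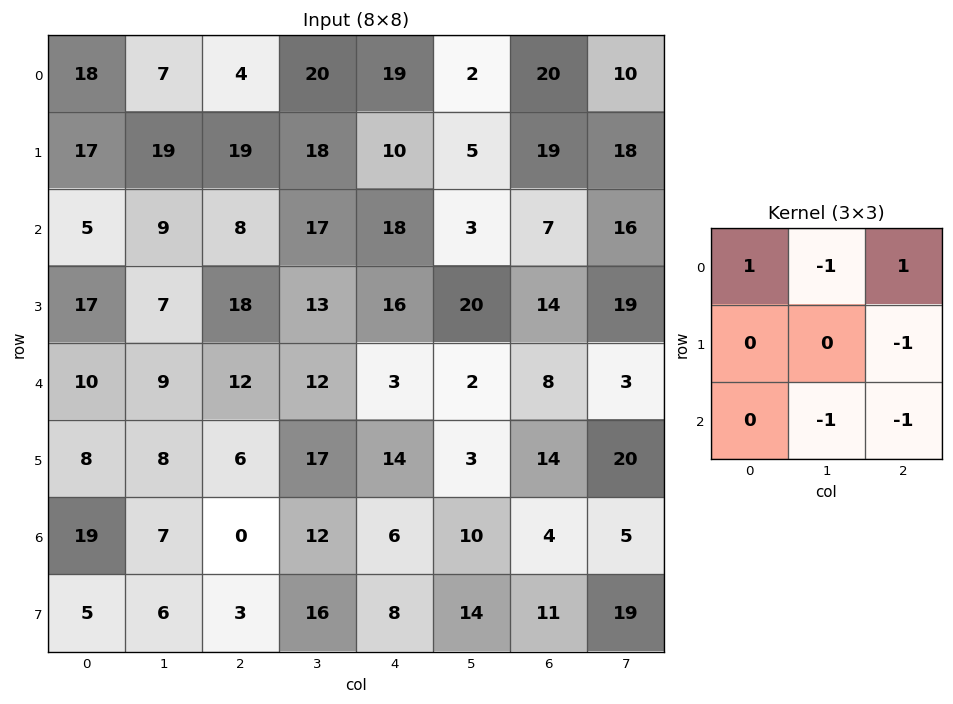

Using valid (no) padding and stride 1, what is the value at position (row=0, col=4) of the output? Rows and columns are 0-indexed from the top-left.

The receptive field on the input at this output position is [19 2 20 / 10 5 19 / 18 3 7]. Elementwise product with the kernel and sum: 19·1 + 2·-1 + 20·1 + 19·-1 + 3·-1 + 7·-1.

8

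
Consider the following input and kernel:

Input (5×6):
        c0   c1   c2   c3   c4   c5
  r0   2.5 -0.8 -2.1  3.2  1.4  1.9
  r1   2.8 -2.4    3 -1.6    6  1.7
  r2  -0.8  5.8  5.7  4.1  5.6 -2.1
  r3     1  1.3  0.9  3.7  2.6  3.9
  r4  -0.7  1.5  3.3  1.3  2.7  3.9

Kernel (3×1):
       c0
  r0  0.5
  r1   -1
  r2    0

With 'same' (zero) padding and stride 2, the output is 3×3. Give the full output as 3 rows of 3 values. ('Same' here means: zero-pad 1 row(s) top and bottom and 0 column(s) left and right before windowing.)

-2.5 2.1 -1.4
2.2 -4.2 -2.6
1.2 -2.85 -1.4

Output[0,0]: The receptive field on the zero-padded input at this output position is [0 / 2.5 / 2.8]. Elementwise product with the kernel and sum: 0·0.5 + 2.5·-1.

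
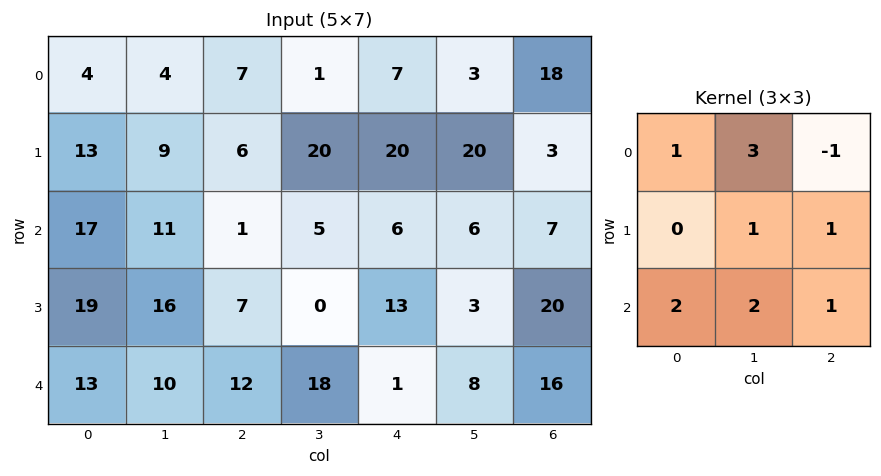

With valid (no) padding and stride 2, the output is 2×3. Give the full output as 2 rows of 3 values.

81 61 52
130 84 74

Output[0,0]: The receptive field on the input at this output position is [4 4 7 / 13 9 6 / 17 11 1]. Elementwise product with the kernel and sum: 4·1 + 4·3 + 7·-1 + 9·1 + 6·1 + 17·2 + 11·2 + 1·1.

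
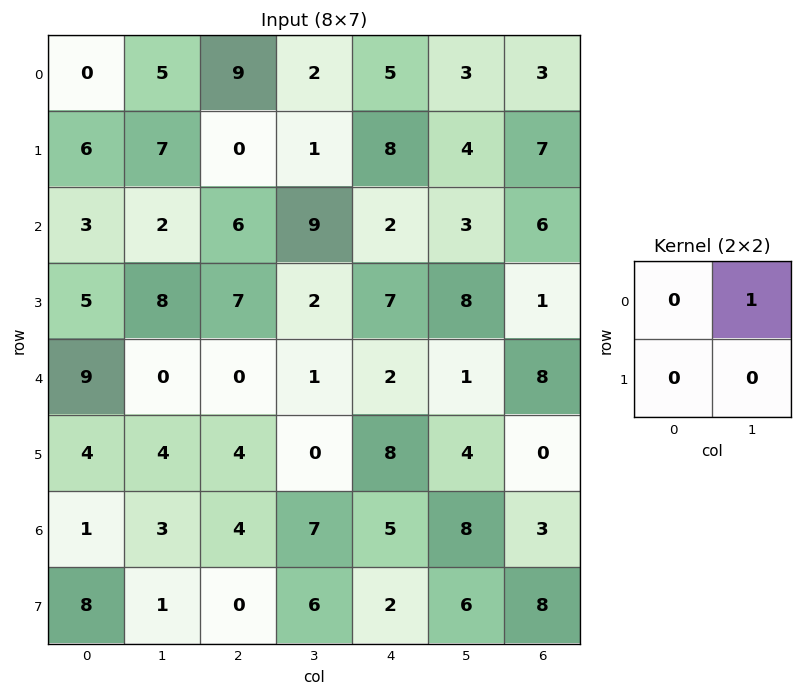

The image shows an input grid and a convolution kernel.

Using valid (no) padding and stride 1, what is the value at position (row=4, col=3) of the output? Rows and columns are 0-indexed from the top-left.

2

The receptive field on the input at this output position is [1 2 / 0 8]. Elementwise product with the kernel and sum: 2·1.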